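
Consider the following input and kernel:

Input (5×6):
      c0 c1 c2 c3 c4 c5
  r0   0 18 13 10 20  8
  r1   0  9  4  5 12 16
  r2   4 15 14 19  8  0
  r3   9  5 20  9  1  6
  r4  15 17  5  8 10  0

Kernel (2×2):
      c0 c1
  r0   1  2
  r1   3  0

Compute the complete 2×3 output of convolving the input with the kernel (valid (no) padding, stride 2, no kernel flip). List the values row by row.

36 45 72
61 112 11

Output[0,0]: The receptive field on the input at this output position is [0 18 / 0 9]. Elementwise product with the kernel and sum: 0·1 + 18·2 + 0·3.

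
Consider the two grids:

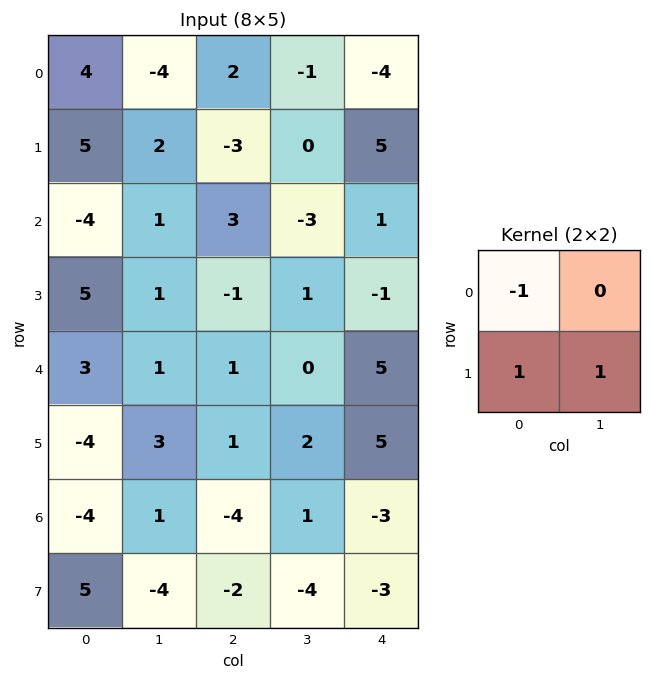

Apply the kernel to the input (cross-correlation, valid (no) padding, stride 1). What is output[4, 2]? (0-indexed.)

2

The receptive field on the input at this output position is [1 0 / 1 2]. Elementwise product with the kernel and sum: 1·-1 + 1·1 + 2·1.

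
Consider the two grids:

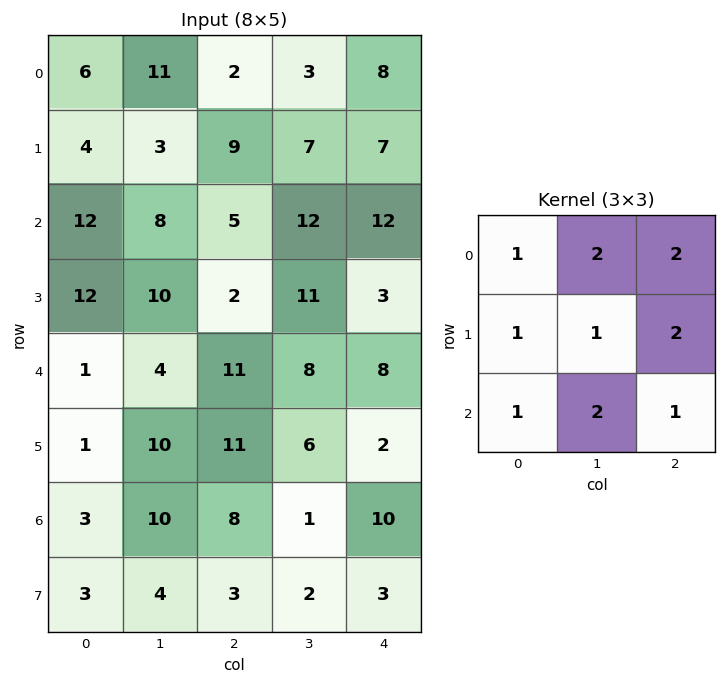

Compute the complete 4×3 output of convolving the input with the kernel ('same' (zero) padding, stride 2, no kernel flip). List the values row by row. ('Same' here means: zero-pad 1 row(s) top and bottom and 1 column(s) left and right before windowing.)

39 47 32
76 97 62
65 105 43
55 76 29

Output[0,0]: The receptive field on the zero-padded input at this output position is [0 0 0 / 0 6 11 / 0 4 3]. Elementwise product with the kernel and sum: 0·1 + 0·2 + 0·2 + 0·1 + 6·1 + 11·2 + 0·1 + 4·2 + 3·1.
Output[0,1]: The receptive field on the zero-padded input at this output position is [0 0 0 / 11 2 3 / 3 9 7]. Elementwise product with the kernel and sum: 0·1 + 0·2 + 0·2 + 11·1 + 2·1 + 3·2 + 3·1 + 9·2 + 7·1.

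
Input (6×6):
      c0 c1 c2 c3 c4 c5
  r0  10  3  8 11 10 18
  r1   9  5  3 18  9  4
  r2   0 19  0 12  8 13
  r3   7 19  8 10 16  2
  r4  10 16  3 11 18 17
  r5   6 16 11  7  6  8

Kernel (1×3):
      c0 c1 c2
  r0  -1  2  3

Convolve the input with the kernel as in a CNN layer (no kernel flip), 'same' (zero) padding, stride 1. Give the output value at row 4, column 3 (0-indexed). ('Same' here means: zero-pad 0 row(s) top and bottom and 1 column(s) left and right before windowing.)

The receptive field on the zero-padded input at this output position is [3 11 18]. Elementwise product with the kernel and sum: 3·-1 + 11·2 + 18·3.

73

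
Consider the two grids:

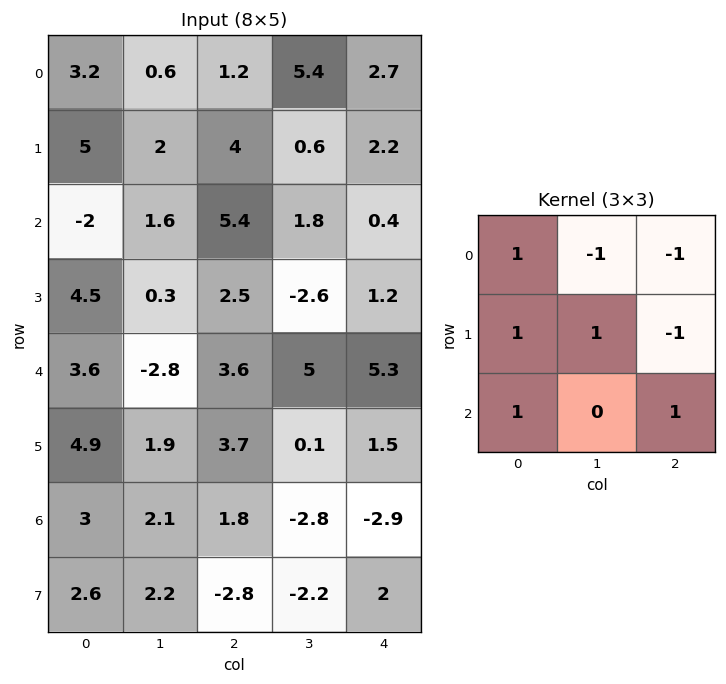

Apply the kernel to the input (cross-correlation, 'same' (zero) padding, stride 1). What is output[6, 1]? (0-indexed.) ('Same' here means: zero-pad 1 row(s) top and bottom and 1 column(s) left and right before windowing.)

2.4

The receptive field on the zero-padded input at this output position is [4.9 1.9 3.7 / 3 2.1 1.8 / 2.6 2.2 -2.8]. Elementwise product with the kernel and sum: 4.9·1 + 1.9·-1 + 3.7·-1 + 3·1 + 2.1·1 + 1.8·-1 + 2.6·1 + -2.8·1.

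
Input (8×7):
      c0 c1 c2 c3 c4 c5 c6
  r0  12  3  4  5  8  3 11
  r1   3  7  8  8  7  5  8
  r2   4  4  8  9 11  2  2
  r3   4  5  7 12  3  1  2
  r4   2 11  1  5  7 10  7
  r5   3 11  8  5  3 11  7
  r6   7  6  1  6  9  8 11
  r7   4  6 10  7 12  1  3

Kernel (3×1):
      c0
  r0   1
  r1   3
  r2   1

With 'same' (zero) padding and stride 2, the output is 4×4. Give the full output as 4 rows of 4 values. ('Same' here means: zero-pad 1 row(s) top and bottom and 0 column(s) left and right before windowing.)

39 20 31 41
19 39 43 16
13 18 27 30
28 21 42 43

Output[0,0]: The receptive field on the zero-padded input at this output position is [0 / 12 / 3]. Elementwise product with the kernel and sum: 0·1 + 12·3 + 3·1.
Output[0,1]: The receptive field on the zero-padded input at this output position is [0 / 4 / 8]. Elementwise product with the kernel and sum: 0·1 + 4·3 + 8·1.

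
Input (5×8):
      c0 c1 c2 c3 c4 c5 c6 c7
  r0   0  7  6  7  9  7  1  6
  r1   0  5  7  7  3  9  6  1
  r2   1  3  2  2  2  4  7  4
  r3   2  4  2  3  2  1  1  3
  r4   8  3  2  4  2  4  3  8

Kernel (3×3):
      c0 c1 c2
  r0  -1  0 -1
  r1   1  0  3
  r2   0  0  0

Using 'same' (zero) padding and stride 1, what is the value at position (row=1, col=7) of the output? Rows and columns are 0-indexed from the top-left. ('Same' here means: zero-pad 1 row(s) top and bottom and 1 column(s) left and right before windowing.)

The receptive field on the zero-padded input at this output position is [1 6 0 / 6 1 0 / 7 4 0]. Elementwise product with the kernel and sum: 1·-1 + 0·-1 + 6·1 + 0·3.

5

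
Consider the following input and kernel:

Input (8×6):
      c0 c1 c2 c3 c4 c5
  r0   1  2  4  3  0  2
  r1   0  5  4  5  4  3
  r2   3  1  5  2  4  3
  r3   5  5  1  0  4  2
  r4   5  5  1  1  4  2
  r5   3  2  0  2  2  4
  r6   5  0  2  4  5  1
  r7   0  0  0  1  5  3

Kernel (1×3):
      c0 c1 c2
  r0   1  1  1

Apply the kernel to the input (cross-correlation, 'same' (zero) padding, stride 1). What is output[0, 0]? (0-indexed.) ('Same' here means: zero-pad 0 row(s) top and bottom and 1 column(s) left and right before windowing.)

3

The receptive field on the zero-padded input at this output position is [0 1 2]. Elementwise product with the kernel and sum: 0·1 + 1·1 + 2·1.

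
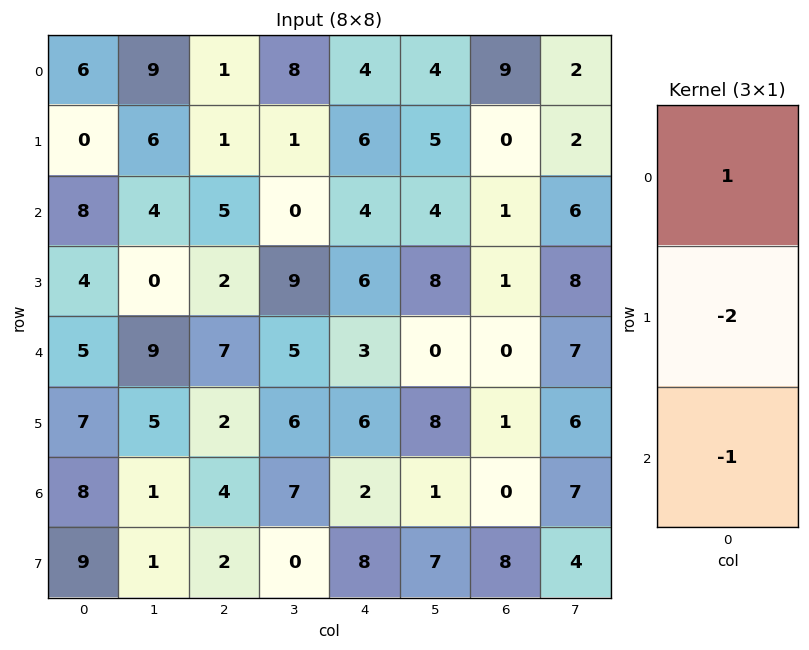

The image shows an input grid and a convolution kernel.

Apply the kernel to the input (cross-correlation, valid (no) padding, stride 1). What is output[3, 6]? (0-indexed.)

The receptive field on the input at this output position is [1 / 0 / 1]. Elementwise product with the kernel and sum: 1·1 + 0·-2 + 1·-1.

0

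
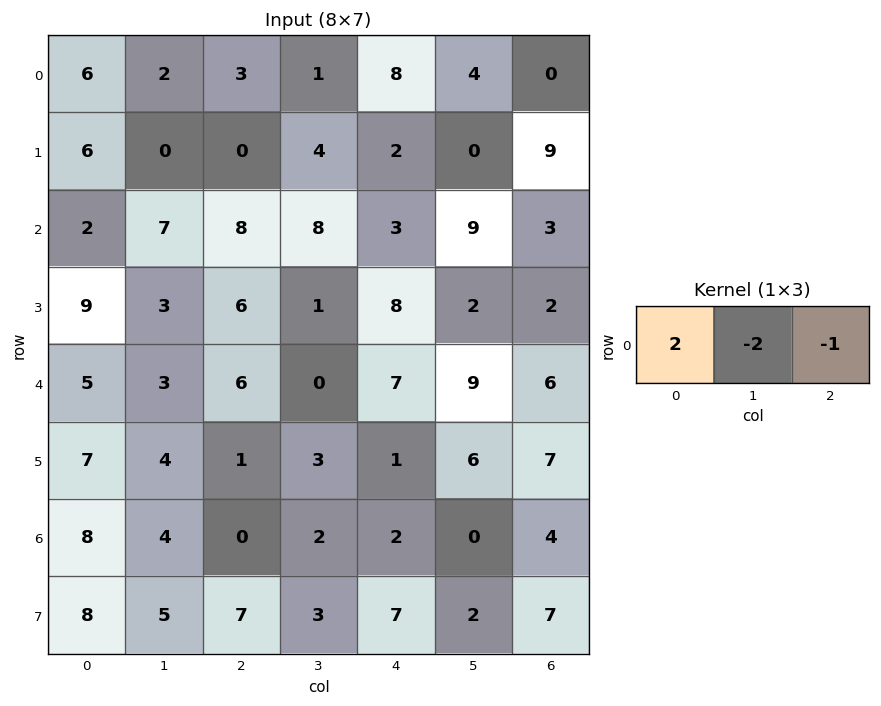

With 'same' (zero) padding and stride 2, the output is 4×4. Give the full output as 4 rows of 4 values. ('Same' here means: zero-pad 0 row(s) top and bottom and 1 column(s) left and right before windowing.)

Output[0,0]: The receptive field on the zero-padded input at this output position is [0 6 2]. Elementwise product with the kernel and sum: 0·2 + 6·-2 + 2·-1.

-14 -3 -18 8
-11 -10 1 12
-13 -6 -23 6
-20 6 0 -8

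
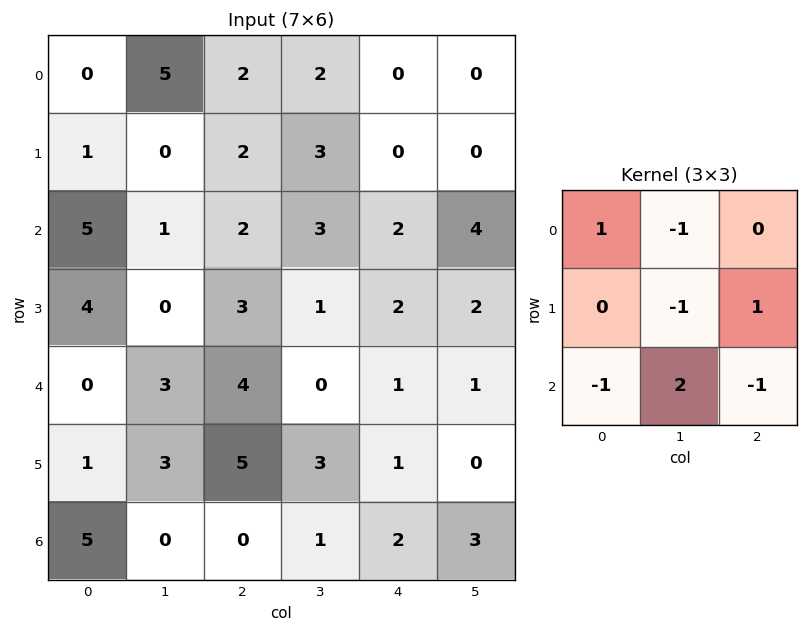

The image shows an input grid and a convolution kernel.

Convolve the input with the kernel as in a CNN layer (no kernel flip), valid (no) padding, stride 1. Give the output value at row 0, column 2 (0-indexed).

The receptive field on the input at this output position is [2 2 0 / 2 3 0 / 2 3 2]. Elementwise product with the kernel and sum: 2·1 + 2·-1 + 3·-1 + 0·1 + 2·-1 + 3·2 + 2·-1.

-1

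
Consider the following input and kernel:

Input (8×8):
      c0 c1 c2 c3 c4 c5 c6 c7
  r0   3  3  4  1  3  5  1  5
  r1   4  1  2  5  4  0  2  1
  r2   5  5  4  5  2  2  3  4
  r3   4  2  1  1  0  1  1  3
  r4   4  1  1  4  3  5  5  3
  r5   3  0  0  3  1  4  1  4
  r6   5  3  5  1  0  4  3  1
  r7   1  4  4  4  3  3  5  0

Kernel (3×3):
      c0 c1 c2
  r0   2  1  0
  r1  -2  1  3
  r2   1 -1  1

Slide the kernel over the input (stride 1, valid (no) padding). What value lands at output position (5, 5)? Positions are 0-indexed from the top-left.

The receptive field on the input at this output position is [4 1 4 / 4 3 1 / 3 5 0]. Elementwise product with the kernel and sum: 4·2 + 1·1 + 4·-2 + 3·1 + 1·3 + 3·1 + 5·-1 + 0·1.

5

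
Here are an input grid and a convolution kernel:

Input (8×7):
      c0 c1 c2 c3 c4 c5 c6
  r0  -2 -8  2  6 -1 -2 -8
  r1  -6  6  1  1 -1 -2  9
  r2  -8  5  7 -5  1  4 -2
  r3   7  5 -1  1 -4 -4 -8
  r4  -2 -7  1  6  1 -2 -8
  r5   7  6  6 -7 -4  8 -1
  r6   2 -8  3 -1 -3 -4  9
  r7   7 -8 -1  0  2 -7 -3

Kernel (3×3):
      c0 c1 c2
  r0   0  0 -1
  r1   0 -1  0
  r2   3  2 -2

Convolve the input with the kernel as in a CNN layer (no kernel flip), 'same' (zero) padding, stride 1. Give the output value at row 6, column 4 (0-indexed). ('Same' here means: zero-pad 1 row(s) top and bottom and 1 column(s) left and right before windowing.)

The receptive field on the zero-padded input at this output position is [-7 -4 8 / -1 -3 -4 / 0 2 -7]. Elementwise product with the kernel and sum: 8·-1 + -3·-1 + 0·3 + 2·2 + -7·-2.

13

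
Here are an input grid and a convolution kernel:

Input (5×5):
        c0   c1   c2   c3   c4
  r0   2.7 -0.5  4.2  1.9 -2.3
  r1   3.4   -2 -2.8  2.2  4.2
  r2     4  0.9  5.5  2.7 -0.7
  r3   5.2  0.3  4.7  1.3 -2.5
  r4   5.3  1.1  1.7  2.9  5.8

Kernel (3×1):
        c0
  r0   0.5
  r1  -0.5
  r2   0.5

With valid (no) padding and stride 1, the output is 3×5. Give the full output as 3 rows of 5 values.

Output[0,0]: The receptive field on the input at this output position is [2.7 / 3.4 / 4]. Elementwise product with the kernel and sum: 2.7·0.5 + 3.4·-0.5 + 4·0.5.

1.65 1.2 6.25 1.2 -3.6
2.3 -1.3 -1.8 0.4 1.2
2.05 0.85 1.25 2.15 3.8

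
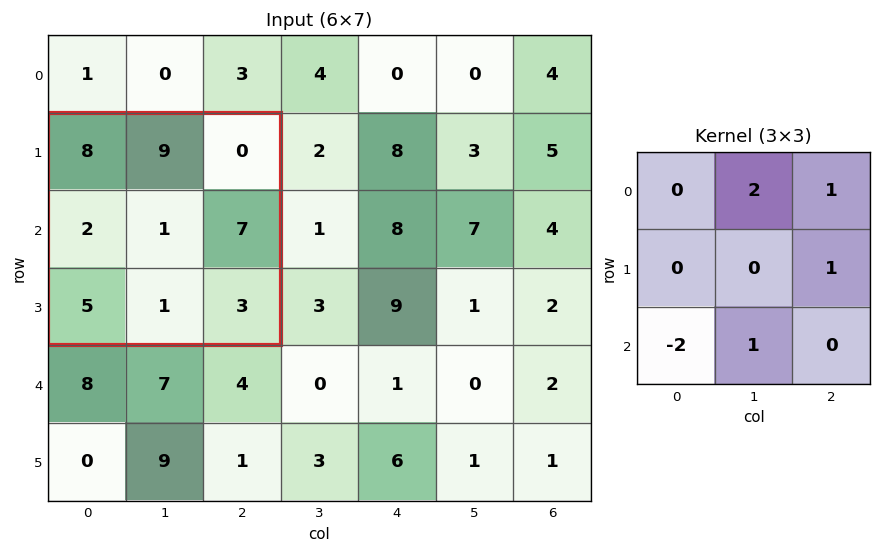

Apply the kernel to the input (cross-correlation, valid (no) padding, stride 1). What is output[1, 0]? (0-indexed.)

The receptive field on the input at this output position is [8 9 0 / 2 1 7 / 5 1 3]. Elementwise product with the kernel and sum: 9·2 + 0·1 + 7·1 + 5·-2 + 1·1.

16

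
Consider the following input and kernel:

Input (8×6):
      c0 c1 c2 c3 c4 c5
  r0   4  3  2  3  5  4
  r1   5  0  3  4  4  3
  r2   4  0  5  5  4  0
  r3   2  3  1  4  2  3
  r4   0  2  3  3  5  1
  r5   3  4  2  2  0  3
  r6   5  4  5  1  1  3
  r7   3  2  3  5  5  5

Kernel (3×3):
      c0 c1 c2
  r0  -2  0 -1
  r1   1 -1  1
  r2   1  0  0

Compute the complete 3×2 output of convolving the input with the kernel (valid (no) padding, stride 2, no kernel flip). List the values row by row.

Output[0,0]: The receptive field on the input at this output position is [4 3 2 / 5 0 3 / 4 0 5]. Elementwise product with the kernel and sum: 4·-2 + 2·-1 + 5·1 + 0·-1 + 3·1 + 4·1.
Output[0,1]: The receptive field on the input at this output position is [2 3 5 / 3 4 4 / 5 5 4]. Elementwise product with the kernel and sum: 2·-2 + 5·-1 + 3·1 + 4·-1 + 4·1 + 5·1.

2 -1
-13 -12
3 -6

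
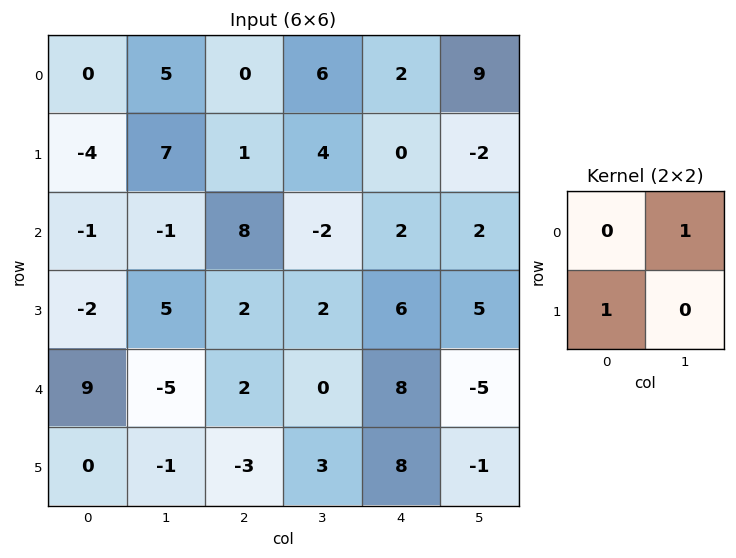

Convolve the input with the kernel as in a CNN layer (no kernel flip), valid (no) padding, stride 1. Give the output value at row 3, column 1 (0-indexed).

The receptive field on the input at this output position is [5 2 / -5 2]. Elementwise product with the kernel and sum: 2·1 + -5·1.

-3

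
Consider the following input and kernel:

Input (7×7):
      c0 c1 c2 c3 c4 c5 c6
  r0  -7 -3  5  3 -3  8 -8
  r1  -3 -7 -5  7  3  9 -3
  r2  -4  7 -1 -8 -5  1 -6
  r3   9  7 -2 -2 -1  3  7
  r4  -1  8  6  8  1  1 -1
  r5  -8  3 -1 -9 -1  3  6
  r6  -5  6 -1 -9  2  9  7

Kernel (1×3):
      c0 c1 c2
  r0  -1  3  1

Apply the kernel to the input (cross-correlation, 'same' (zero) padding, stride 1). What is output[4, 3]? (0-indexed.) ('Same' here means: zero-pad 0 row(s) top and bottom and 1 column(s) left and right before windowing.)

The receptive field on the zero-padded input at this output position is [6 8 1]. Elementwise product with the kernel and sum: 6·-1 + 8·3 + 1·1.

19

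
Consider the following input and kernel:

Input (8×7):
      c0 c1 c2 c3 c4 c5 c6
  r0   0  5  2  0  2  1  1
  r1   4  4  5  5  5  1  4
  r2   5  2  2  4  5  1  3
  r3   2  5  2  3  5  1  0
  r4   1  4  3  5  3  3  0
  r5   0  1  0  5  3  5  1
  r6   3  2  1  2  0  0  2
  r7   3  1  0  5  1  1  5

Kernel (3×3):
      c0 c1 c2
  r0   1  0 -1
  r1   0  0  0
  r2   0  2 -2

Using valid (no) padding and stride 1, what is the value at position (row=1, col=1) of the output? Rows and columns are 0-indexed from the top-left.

-3

The receptive field on the input at this output position is [4 5 5 / 2 2 4 / 5 2 3]. Elementwise product with the kernel and sum: 4·1 + 5·-1 + 2·2 + 3·-2.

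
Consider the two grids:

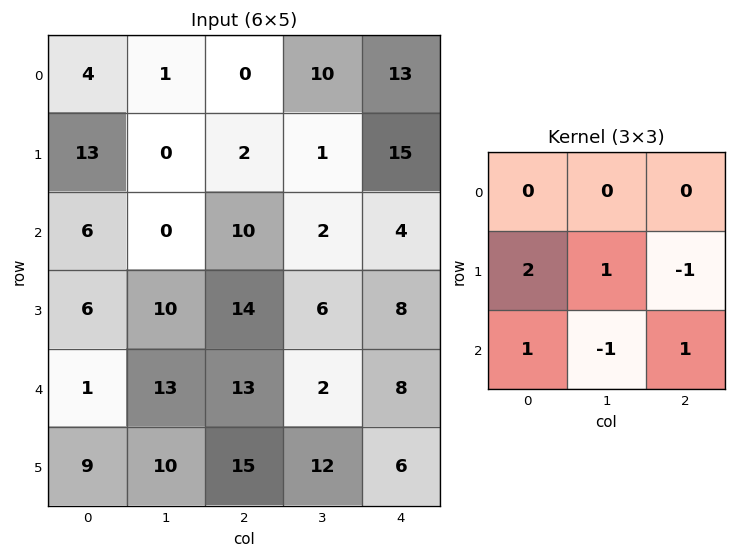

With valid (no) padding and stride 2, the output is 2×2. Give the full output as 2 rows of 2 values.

Output[0,0]: The receptive field on the input at this output position is [4 1 0 / 13 0 2 / 6 0 10]. Elementwise product with the kernel and sum: 13·2 + 0·1 + 2·-1 + 6·1 + 0·-1 + 10·1.

40 2
9 45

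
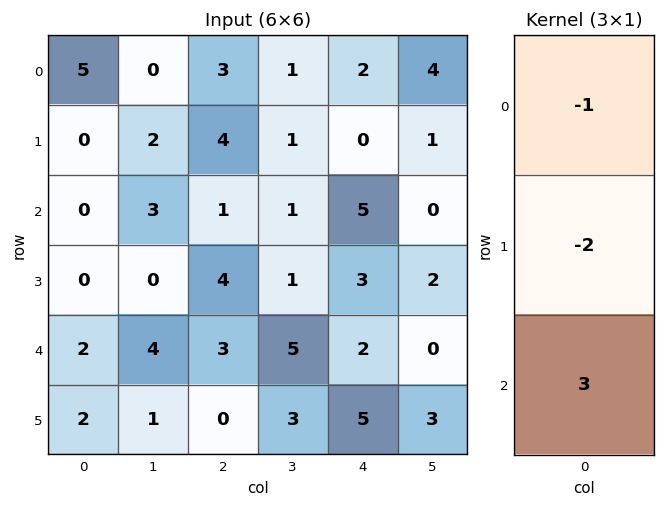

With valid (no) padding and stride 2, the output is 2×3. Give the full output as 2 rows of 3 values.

Output[0,0]: The receptive field on the input at this output position is [5 / 0 / 0]. Elementwise product with the kernel and sum: 5·-1 + 0·-2 + 0·3.
Output[0,1]: The receptive field on the input at this output position is [3 / 4 / 1]. Elementwise product with the kernel and sum: 3·-1 + 4·-2 + 1·3.

-5 -8 13
6 0 -5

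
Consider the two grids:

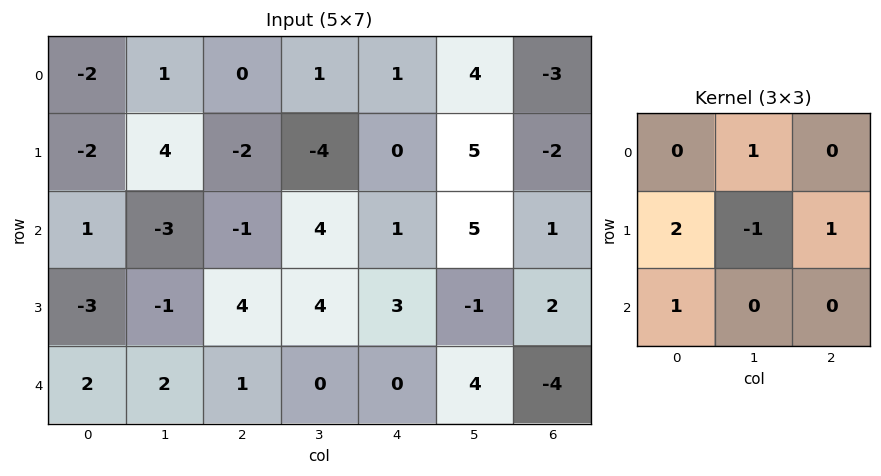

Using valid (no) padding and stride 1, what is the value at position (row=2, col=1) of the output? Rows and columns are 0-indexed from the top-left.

The receptive field on the input at this output position is [-3 -1 4 / -1 4 4 / 2 1 0]. Elementwise product with the kernel and sum: -1·1 + -1·2 + 4·-1 + 4·1 + 2·1.

-1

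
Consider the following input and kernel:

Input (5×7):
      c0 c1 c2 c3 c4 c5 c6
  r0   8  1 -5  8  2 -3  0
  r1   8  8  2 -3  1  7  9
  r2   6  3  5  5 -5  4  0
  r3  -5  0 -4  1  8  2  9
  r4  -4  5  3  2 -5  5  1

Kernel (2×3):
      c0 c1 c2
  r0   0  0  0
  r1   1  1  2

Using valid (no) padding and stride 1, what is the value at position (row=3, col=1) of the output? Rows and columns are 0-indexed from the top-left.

12

The receptive field on the input at this output position is [0 -4 1 / 5 3 2]. Elementwise product with the kernel and sum: 5·1 + 3·1 + 2·2.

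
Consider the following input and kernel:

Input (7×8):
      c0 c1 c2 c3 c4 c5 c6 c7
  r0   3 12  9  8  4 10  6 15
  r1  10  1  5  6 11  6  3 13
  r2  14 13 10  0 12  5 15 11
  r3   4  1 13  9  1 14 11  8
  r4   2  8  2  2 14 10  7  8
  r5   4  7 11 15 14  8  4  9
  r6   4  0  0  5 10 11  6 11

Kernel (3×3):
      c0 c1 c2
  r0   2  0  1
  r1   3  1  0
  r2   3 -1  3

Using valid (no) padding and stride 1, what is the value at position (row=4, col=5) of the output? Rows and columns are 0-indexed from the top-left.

The receptive field on the input at this output position is [10 7 8 / 8 4 9 / 11 6 11]. Elementwise product with the kernel and sum: 10·2 + 8·1 + 8·3 + 4·1 + 11·3 + 6·-1 + 11·3.

116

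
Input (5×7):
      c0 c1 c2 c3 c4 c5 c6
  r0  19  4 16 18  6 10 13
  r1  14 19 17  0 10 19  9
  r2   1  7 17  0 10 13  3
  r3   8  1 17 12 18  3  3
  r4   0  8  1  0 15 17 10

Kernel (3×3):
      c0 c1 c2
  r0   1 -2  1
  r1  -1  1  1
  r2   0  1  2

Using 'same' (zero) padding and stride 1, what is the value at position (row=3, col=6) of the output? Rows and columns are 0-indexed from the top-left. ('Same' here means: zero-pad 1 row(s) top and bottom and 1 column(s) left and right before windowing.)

17

The receptive field on the zero-padded input at this output position is [13 3 0 / 3 3 0 / 17 10 0]. Elementwise product with the kernel and sum: 13·1 + 3·-2 + 0·1 + 3·-1 + 3·1 + 0·1 + 10·1 + 0·2.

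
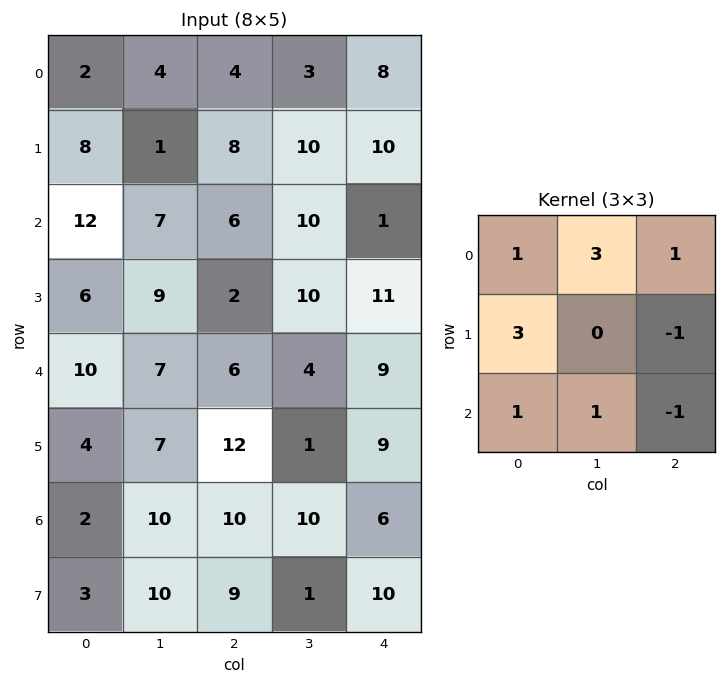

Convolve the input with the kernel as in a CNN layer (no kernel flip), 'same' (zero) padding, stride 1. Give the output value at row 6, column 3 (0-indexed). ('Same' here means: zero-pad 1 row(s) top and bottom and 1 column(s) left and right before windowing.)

48

The receptive field on the zero-padded input at this output position is [12 1 9 / 10 10 6 / 9 1 10]. Elementwise product with the kernel and sum: 12·1 + 1·3 + 9·1 + 10·3 + 6·-1 + 9·1 + 1·1 + 10·-1.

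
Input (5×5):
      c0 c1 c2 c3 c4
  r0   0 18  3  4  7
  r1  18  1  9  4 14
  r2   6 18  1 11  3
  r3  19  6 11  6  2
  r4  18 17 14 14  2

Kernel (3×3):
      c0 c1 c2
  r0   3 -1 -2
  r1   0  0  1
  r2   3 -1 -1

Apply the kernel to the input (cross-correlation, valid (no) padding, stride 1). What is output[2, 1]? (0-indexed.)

The receptive field on the input at this output position is [18 1 11 / 6 11 6 / 17 14 14]. Elementwise product with the kernel and sum: 18·3 + 1·-1 + 11·-2 + 6·1 + 17·3 + 14·-1 + 14·-1.

60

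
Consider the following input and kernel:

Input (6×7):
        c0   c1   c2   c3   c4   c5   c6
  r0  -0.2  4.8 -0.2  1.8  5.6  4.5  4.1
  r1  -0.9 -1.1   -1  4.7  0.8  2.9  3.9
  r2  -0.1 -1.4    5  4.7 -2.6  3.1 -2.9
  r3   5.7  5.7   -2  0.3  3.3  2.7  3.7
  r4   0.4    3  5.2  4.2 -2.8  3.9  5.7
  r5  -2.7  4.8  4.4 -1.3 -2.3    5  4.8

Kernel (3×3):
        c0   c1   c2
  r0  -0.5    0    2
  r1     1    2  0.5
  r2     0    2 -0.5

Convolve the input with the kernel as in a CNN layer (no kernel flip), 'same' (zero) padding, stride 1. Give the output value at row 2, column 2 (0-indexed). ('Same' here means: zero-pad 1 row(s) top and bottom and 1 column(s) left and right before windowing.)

The receptive field on the zero-padded input at this output position is [-1.1 -1 4.7 / -1.4 5 4.7 / 5.7 -2 0.3]. Elementwise product with the kernel and sum: -1.1·-0.5 + 4.7·2 + -1.4·1 + 5·2 + 4.7·0.5 + -2·2 + 0.3·-0.5.

16.75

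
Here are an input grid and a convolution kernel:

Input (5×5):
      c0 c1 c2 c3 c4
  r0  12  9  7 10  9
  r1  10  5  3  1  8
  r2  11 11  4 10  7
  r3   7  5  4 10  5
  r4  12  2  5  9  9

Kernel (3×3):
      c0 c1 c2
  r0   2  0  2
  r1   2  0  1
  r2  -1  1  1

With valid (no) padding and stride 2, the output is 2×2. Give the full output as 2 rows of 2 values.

Output[0,0]: The receptive field on the input at this output position is [12 9 7 / 10 5 3 / 11 11 4]. Elementwise product with the kernel and sum: 12·2 + 7·2 + 10·2 + 3·1 + 11·-1 + 11·1 + 4·1.
Output[0,1]: The receptive field on the input at this output position is [7 10 9 / 3 1 8 / 4 10 7]. Elementwise product with the kernel and sum: 7·2 + 9·2 + 3·2 + 8·1 + 4·-1 + 10·1 + 7·1.

65 59
43 48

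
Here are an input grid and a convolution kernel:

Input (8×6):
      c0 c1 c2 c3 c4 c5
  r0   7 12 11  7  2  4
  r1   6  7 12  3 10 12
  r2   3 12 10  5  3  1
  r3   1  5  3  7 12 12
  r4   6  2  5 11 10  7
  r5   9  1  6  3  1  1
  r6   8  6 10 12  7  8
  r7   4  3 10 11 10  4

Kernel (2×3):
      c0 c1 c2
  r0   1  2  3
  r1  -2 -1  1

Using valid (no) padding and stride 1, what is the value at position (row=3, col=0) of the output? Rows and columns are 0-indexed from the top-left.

The receptive field on the input at this output position is [1 5 3 / 6 2 5]. Elementwise product with the kernel and sum: 1·1 + 5·2 + 3·3 + 6·-2 + 2·-1 + 5·1.

11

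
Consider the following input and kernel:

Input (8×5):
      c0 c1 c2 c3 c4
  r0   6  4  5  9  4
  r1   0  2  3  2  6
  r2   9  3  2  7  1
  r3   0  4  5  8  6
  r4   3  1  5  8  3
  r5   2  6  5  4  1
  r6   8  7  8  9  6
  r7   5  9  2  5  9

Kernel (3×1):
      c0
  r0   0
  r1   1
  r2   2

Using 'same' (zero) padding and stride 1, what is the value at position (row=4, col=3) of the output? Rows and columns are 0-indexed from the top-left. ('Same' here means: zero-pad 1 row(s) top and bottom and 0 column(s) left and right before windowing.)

The receptive field on the zero-padded input at this output position is [8 / 8 / 4]. Elementwise product with the kernel and sum: 8·1 + 4·2.

16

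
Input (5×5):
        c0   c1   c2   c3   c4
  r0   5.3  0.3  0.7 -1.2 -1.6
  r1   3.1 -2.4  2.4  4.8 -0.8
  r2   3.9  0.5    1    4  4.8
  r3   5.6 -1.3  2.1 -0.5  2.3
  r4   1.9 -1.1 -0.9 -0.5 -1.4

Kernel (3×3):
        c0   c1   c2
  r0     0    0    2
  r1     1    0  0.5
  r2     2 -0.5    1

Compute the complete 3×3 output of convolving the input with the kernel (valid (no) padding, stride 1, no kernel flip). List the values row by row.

Output[0,0]: The receptive field on the input at this output position is [5.3 0.3 0.7 / 3.1 -2.4 2.4 / 3.9 0.5 1]. Elementwise product with the kernel and sum: 0.7·2 + 3.1·1 + 2.4·0.5 + 3.9·2 + 0.5·-0.5 + 1·1.

14.25 2.1 3.6
23.15 7.95 8.55
12.1 4.2 9.9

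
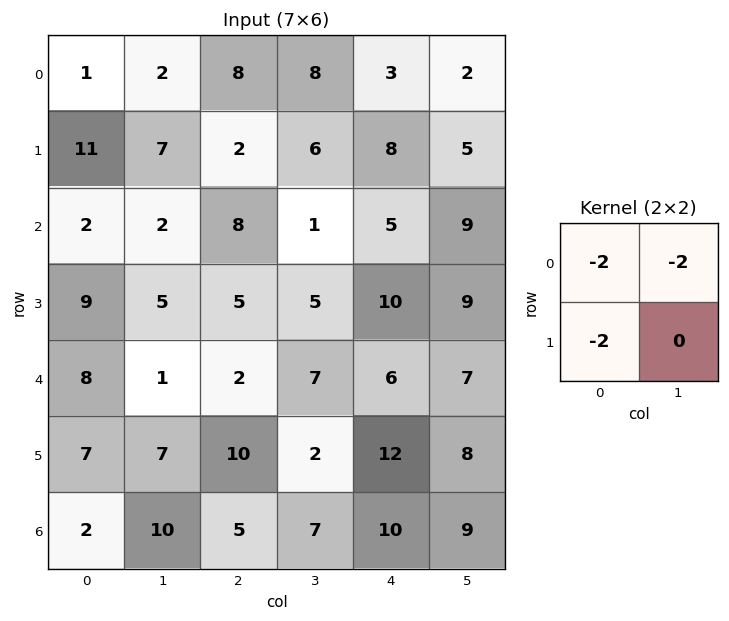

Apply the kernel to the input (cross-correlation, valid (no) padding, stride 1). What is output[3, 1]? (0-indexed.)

The receptive field on the input at this output position is [5 5 / 1 2]. Elementwise product with the kernel and sum: 5·-2 + 5·-2 + 1·-2.

-22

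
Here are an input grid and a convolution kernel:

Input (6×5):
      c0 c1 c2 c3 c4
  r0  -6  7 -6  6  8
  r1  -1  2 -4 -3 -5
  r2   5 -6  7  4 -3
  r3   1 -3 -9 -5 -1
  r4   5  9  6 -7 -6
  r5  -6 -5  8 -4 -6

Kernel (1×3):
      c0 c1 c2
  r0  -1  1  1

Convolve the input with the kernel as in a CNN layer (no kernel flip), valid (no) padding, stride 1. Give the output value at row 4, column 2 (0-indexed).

The receptive field on the input at this output position is [6 -7 -6]. Elementwise product with the kernel and sum: 6·-1 + -7·1 + -6·1.

-19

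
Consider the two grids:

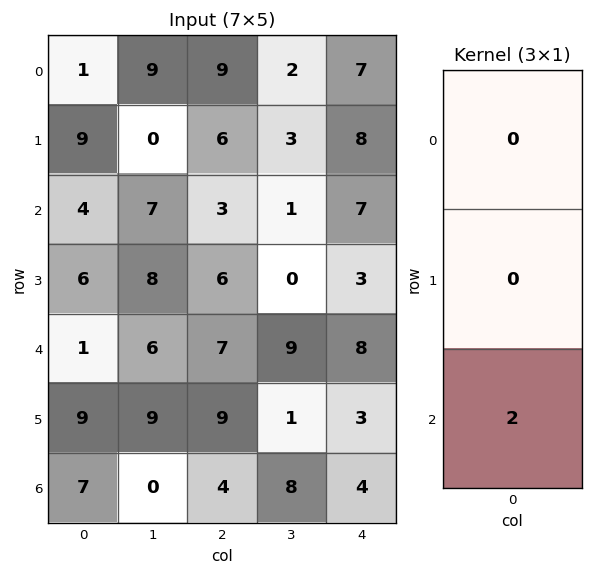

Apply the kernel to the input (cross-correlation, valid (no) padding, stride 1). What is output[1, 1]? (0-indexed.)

The receptive field on the input at this output position is [0 / 7 / 8]. Elementwise product with the kernel and sum: 8·2.

16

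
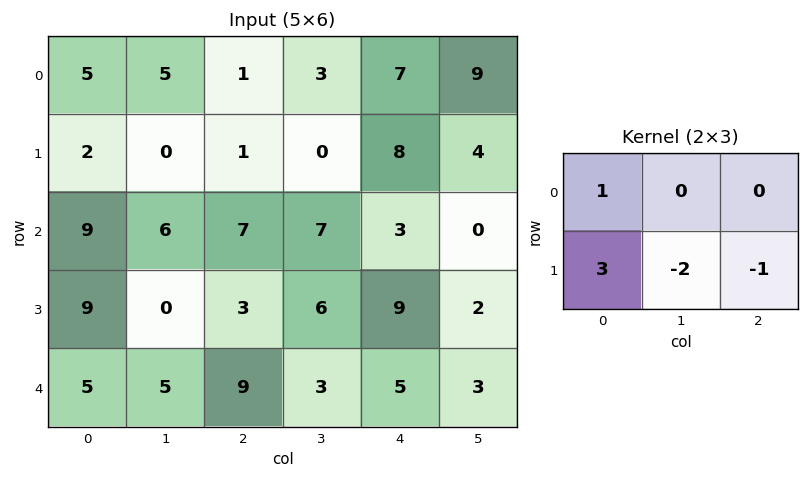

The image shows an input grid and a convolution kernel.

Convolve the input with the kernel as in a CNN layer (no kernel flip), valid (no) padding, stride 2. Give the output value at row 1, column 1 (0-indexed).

The receptive field on the input at this output position is [7 7 3 / 3 6 9]. Elementwise product with the kernel and sum: 7·1 + 3·3 + 6·-2 + 9·-1.

-5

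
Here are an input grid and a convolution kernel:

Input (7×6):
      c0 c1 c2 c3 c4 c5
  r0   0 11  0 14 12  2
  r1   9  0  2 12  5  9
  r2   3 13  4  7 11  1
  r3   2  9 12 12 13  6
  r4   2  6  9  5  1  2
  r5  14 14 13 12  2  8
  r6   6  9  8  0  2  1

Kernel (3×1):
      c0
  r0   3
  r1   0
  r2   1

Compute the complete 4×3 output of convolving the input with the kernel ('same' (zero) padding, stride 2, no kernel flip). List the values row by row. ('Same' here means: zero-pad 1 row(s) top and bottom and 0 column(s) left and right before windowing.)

Output[0,0]: The receptive field on the zero-padded input at this output position is [0 / 0 / 9]. Elementwise product with the kernel and sum: 0·3 + 9·1.
Output[0,1]: The receptive field on the zero-padded input at this output position is [0 / 0 / 2]. Elementwise product with the kernel and sum: 0·3 + 2·1.

9 2 5
29 18 28
20 49 41
42 39 6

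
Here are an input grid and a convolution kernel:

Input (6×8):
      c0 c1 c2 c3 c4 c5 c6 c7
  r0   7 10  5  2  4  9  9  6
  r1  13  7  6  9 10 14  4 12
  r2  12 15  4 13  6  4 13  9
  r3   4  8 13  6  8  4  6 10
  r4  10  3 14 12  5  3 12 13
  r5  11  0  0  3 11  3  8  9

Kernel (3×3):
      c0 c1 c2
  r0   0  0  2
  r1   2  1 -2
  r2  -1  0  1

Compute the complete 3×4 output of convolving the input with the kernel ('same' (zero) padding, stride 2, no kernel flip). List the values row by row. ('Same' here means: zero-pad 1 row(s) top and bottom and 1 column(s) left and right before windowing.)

-6 23 -5 13
4 24 50 33
20 11 31 18

Output[0,0]: The receptive field on the zero-padded input at this output position is [0 0 0 / 0 7 10 / 0 13 7]. Elementwise product with the kernel and sum: 0·2 + 0·2 + 7·1 + 10·-2 + 0·-1 + 7·1.
Output[0,1]: The receptive field on the zero-padded input at this output position is [0 0 0 / 10 5 2 / 7 6 9]. Elementwise product with the kernel and sum: 0·2 + 10·2 + 5·1 + 2·-2 + 7·-1 + 9·1.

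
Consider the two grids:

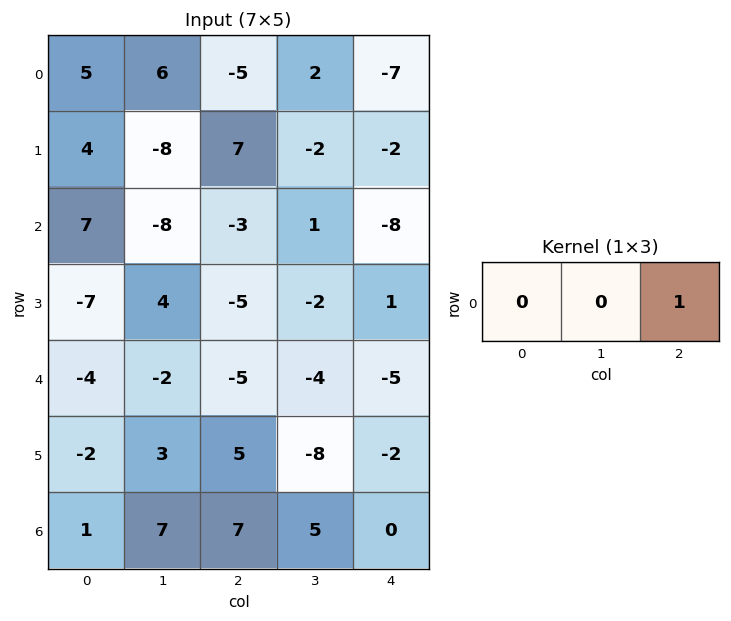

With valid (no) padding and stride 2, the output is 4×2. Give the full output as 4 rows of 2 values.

Output[0,0]: The receptive field on the input at this output position is [5 6 -5]. Elementwise product with the kernel and sum: -5·1.
Output[0,1]: The receptive field on the input at this output position is [-5 2 -7]. Elementwise product with the kernel and sum: -7·1.

-5 -7
-3 -8
-5 -5
7 0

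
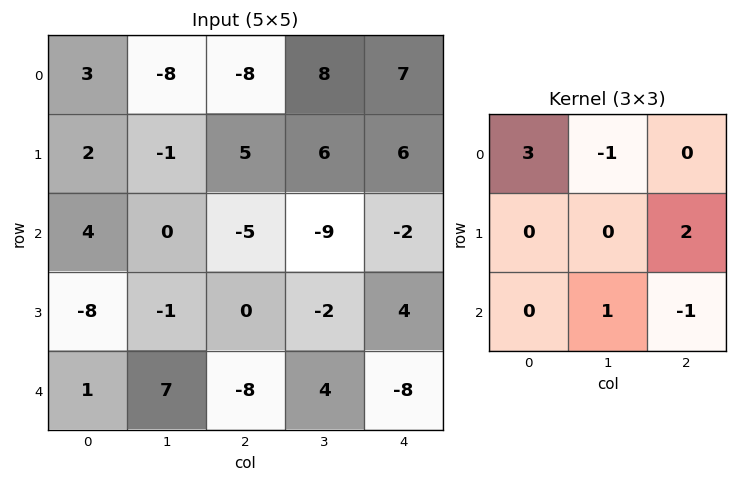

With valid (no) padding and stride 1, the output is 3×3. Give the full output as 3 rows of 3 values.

Output[0,0]: The receptive field on the input at this output position is [3 -8 -8 / 2 -1 5 / 4 0 -5]. Elementwise product with the kernel and sum: 3·3 + -8·-1 + 5·2 + 0·1 + -5·-1.
Output[0,1]: The receptive field on the input at this output position is [-8 -8 8 / -1 5 6 / 0 -5 -9]. Elementwise product with the kernel and sum: -8·3 + -8·-1 + 6·2 + -5·1 + -9·-1.

32 0 -27
-4 -24 -1
27 -11 14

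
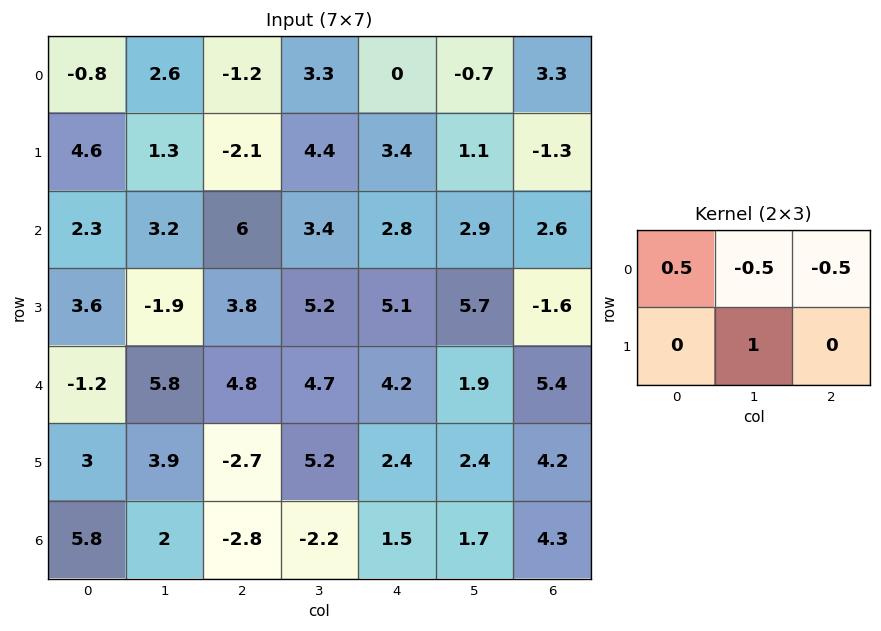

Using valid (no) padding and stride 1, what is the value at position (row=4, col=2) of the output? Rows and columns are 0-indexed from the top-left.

3.15

The receptive field on the input at this output position is [4.8 4.7 4.2 / -2.7 5.2 2.4]. Elementwise product with the kernel and sum: 4.8·0.5 + 4.7·-0.5 + 4.2·-0.5 + 5.2·1.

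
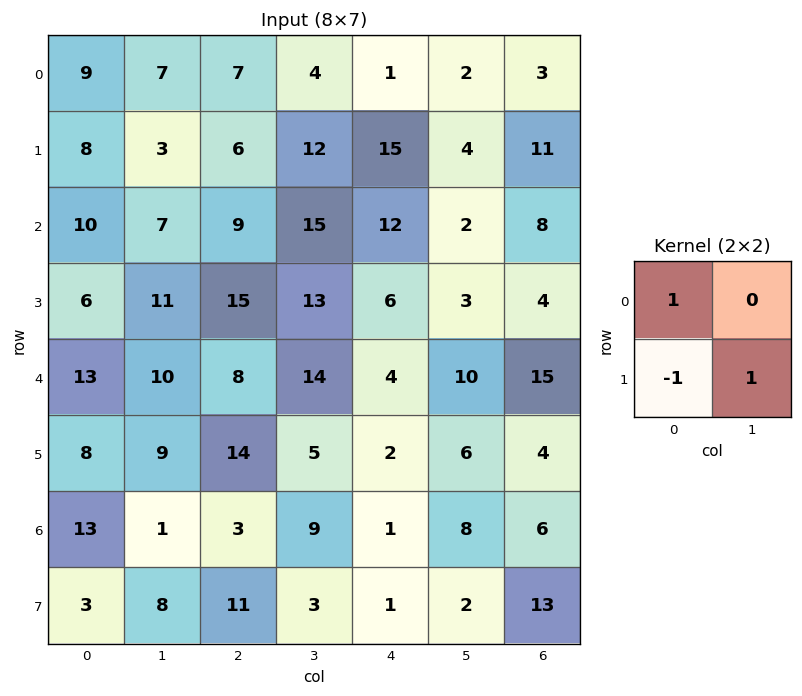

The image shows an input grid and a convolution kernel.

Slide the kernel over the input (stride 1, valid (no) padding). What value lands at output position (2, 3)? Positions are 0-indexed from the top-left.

The receptive field on the input at this output position is [15 12 / 13 6]. Elementwise product with the kernel and sum: 15·1 + 13·-1 + 6·1.

8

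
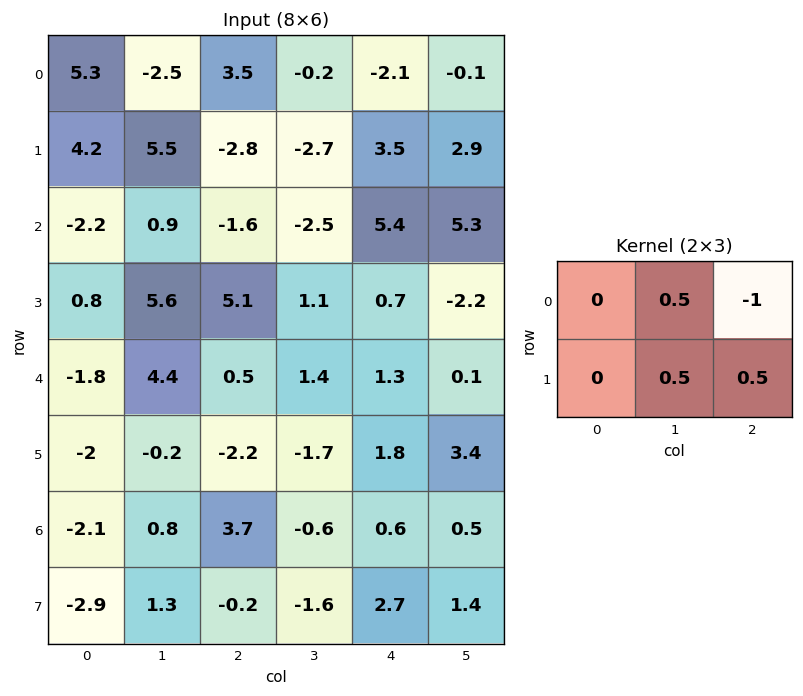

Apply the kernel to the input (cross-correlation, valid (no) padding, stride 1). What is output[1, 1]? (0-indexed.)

The receptive field on the input at this output position is [5.5 -2.8 -2.7 / 0.9 -1.6 -2.5]. Elementwise product with the kernel and sum: -2.8·0.5 + -2.7·-1 + -1.6·0.5 + -2.5·0.5.

-0.75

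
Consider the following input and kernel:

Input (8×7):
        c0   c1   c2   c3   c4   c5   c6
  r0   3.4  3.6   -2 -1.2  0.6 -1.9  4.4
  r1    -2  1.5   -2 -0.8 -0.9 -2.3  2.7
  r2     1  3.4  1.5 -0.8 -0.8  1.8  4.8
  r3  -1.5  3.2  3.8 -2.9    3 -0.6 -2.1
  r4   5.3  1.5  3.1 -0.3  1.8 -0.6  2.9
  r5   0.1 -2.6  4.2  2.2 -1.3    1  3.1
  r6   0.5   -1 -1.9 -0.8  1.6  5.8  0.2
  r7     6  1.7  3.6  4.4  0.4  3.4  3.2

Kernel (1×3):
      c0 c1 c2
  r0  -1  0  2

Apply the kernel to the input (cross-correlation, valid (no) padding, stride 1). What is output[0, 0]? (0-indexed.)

The receptive field on the input at this output position is [3.4 3.6 -2]. Elementwise product with the kernel and sum: 3.4·-1 + -2·2.

-7.4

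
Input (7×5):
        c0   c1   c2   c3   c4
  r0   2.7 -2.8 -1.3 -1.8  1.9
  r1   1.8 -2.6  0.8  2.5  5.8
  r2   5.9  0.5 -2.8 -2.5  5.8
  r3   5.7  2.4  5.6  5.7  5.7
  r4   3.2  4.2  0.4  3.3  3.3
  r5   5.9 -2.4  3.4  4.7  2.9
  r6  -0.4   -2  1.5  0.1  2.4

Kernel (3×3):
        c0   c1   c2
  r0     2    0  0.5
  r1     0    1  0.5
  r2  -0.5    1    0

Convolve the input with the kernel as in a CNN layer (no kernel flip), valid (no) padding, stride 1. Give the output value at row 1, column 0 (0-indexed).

The receptive field on the input at this output position is [1.8 -2.6 0.8 / 5.9 0.5 -2.8 / 5.7 2.4 5.6]. Elementwise product with the kernel and sum: 1.8·2 + 0.8·0.5 + 0.5·1 + -2.8·0.5 + 5.7·-0.5 + 2.4·1.

2.65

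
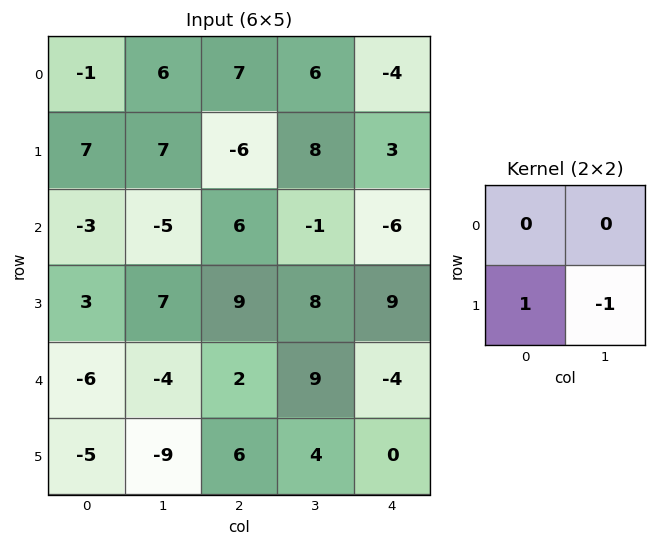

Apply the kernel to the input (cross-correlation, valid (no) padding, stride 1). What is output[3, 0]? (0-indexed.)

-2

The receptive field on the input at this output position is [3 7 / -6 -4]. Elementwise product with the kernel and sum: -6·1 + -4·-1.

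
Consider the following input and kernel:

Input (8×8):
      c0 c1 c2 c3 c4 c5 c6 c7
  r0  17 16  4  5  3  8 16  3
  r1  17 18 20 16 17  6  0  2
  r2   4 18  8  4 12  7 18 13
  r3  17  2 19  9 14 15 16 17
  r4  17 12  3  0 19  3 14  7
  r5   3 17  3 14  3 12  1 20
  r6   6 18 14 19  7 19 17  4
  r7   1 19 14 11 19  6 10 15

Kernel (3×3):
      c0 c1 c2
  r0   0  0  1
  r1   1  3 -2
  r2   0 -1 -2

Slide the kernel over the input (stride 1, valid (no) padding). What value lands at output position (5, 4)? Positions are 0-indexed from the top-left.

5

The receptive field on the input at this output position is [3 12 1 / 7 19 17 / 19 6 10]. Elementwise product with the kernel and sum: 1·1 + 7·1 + 19·3 + 17·-2 + 6·-1 + 10·-2.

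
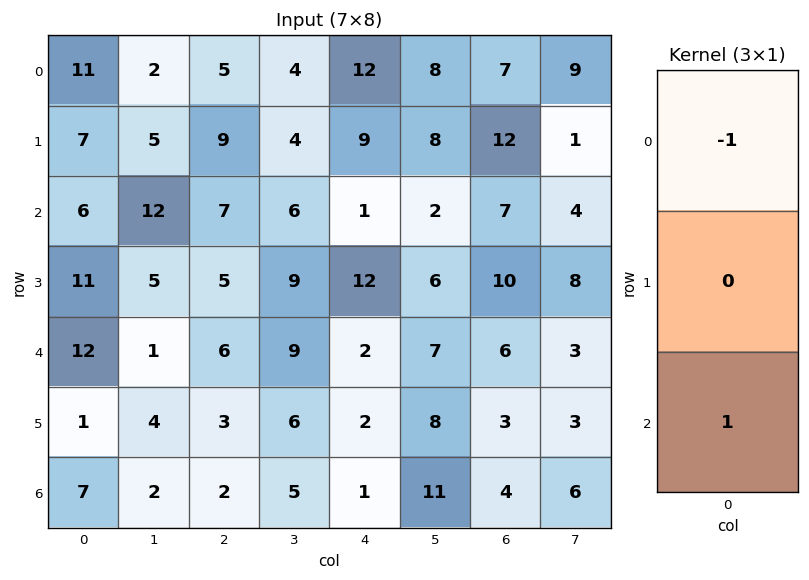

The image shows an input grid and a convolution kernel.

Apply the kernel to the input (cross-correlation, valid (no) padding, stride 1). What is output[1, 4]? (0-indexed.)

The receptive field on the input at this output position is [9 / 1 / 12]. Elementwise product with the kernel and sum: 9·-1 + 12·1.

3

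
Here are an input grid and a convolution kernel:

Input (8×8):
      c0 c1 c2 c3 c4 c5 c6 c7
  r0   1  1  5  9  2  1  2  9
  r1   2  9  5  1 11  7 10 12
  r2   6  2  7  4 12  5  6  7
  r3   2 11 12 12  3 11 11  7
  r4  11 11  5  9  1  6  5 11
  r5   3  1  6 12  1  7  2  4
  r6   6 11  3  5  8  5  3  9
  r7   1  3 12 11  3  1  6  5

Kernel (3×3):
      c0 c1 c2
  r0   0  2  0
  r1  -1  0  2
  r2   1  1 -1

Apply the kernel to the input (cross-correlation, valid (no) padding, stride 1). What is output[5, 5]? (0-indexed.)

The receptive field on the input at this output position is [7 2 4 / 5 3 9 / 1 6 5]. Elementwise product with the kernel and sum: 2·2 + 5·-1 + 9·2 + 1·1 + 6·1 + 5·-1.

19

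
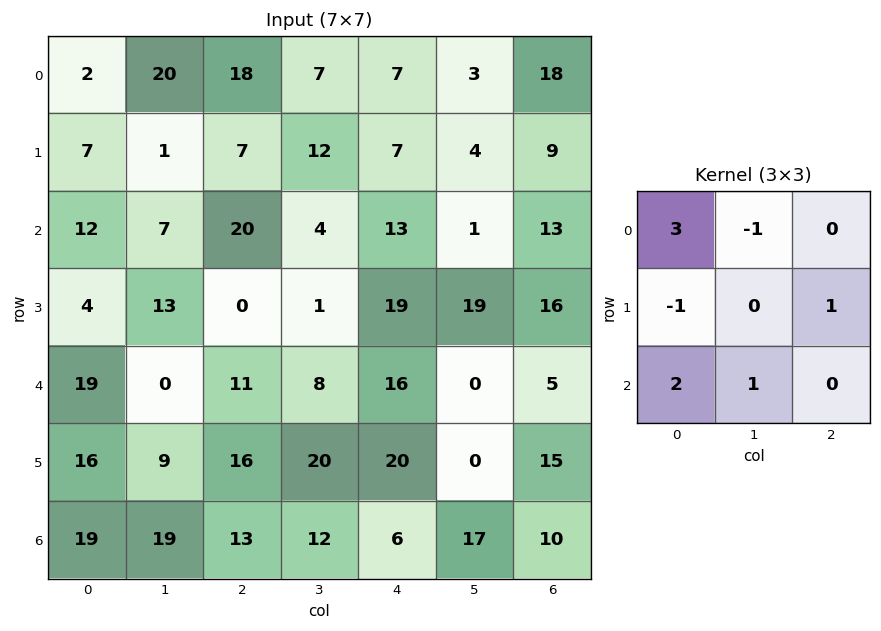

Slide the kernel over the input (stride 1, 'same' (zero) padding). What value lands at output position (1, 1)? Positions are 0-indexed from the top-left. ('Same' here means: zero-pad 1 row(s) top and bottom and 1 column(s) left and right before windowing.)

The receptive field on the zero-padded input at this output position is [2 20 18 / 7 1 7 / 12 7 20]. Elementwise product with the kernel and sum: 2·3 + 20·-1 + 7·-1 + 7·1 + 12·2 + 7·1.

17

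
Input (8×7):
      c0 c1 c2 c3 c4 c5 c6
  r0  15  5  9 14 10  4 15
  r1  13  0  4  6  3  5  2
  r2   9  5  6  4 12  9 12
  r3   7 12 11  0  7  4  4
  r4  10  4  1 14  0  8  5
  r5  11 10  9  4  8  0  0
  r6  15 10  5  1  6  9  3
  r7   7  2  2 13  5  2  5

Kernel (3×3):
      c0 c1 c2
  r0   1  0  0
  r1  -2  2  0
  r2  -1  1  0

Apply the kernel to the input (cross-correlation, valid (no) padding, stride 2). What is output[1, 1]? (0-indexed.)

The receptive field on the input at this output position is [6 4 12 / 11 0 7 / 1 14 0]. Elementwise product with the kernel and sum: 6·1 + 11·-2 + 0·2 + 1·-1 + 14·1.

-3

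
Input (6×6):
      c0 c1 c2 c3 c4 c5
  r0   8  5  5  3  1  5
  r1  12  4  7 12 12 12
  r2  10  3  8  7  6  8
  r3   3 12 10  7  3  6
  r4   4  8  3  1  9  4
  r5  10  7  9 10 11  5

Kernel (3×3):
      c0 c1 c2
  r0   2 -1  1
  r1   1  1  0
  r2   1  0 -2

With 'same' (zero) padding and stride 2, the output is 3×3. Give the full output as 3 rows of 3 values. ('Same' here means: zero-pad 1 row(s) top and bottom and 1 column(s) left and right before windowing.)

Output[0,0]: The receptive field on the zero-padded input at this output position is [0 0 0 / 0 8 5 / 0 12 4]. Elementwise product with the kernel and sum: 0·2 + 0·-1 + 0·1 + 0·1 + 8·1 + 0·1 + 4·-2.

0 -10 -8
-22 22 32
-1 19 27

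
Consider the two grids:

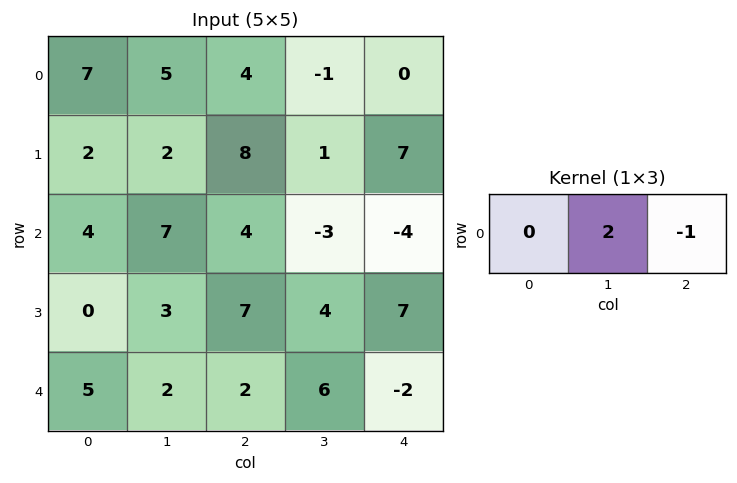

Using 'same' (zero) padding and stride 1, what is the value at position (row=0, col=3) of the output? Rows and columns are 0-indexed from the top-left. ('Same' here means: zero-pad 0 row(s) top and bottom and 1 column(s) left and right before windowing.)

The receptive field on the zero-padded input at this output position is [4 -1 0]. Elementwise product with the kernel and sum: -1·2 + 0·-1.

-2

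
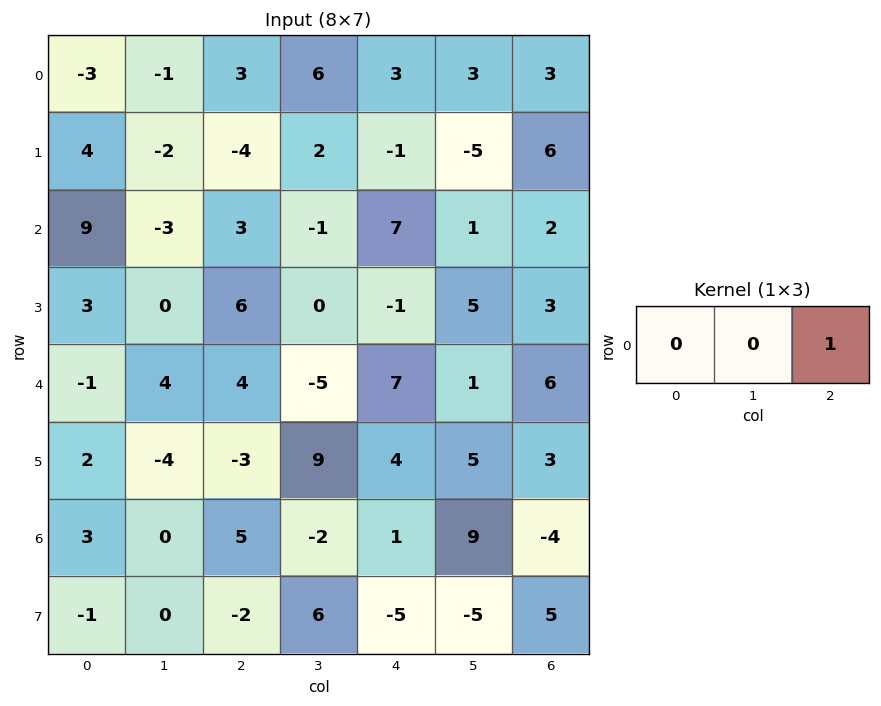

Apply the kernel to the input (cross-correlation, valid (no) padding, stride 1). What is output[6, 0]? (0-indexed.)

The receptive field on the input at this output position is [3 0 5]. Elementwise product with the kernel and sum: 5·1.

5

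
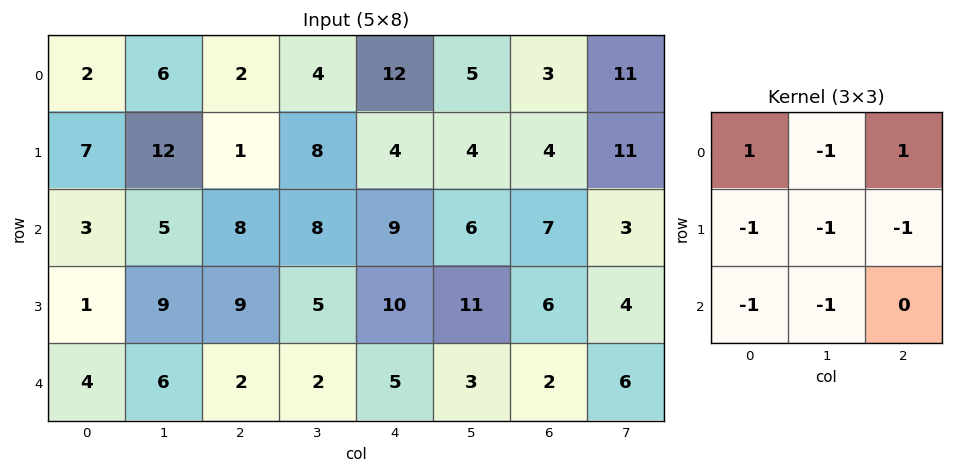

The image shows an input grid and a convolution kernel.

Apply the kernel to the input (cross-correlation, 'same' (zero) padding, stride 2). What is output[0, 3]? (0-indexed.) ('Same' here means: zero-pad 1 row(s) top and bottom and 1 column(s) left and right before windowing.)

-27

The receptive field on the zero-padded input at this output position is [0 0 0 / 5 3 11 / 4 4 11]. Elementwise product with the kernel and sum: 0·1 + 0·-1 + 0·1 + 5·-1 + 3·-1 + 11·-1 + 4·-1 + 4·-1.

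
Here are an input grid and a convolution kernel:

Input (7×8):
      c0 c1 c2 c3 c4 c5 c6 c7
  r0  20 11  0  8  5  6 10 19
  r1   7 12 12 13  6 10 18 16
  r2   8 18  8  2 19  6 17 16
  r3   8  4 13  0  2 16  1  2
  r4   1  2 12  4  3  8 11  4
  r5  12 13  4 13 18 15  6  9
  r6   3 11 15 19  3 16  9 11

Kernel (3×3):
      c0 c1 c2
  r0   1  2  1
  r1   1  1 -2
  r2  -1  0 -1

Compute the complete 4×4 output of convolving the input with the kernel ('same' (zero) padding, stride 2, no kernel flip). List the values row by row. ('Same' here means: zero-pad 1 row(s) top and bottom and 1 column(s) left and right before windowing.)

Output[0,0]: The receptive field on the zero-padded input at this output position is [0 0 0 / 0 20 11 / 0 7 12]. Elementwise product with the kernel and sum: 0·1 + 0·2 + 0·1 + 0·1 + 20·1 + 11·-2 + 0·-1 + 12·-1.
Output[0,1]: The receptive field on the zero-padded input at this output position is [0 0 0 / 11 0 8 / 12 12 13]. Elementwise product with the kernel and sum: 0·1 + 0·2 + 0·1 + 11·1 + 0·1 + 8·-2 + 12·-1 + 13·-1.

-14 -30 -22 -48
-6 67 28 35
4 10 -17 7
18 22 54 39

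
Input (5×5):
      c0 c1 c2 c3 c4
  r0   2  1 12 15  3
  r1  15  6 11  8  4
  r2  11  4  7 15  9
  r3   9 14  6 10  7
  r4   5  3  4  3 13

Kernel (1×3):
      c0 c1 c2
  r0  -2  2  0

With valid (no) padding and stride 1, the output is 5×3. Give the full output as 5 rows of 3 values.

Output[0,0]: The receptive field on the input at this output position is [2 1 12]. Elementwise product with the kernel and sum: 2·-2 + 1·2.
Output[0,1]: The receptive field on the input at this output position is [1 12 15]. Elementwise product with the kernel and sum: 1·-2 + 12·2.

-2 22 6
-18 10 -6
-14 6 16
10 -16 8
-4 2 -2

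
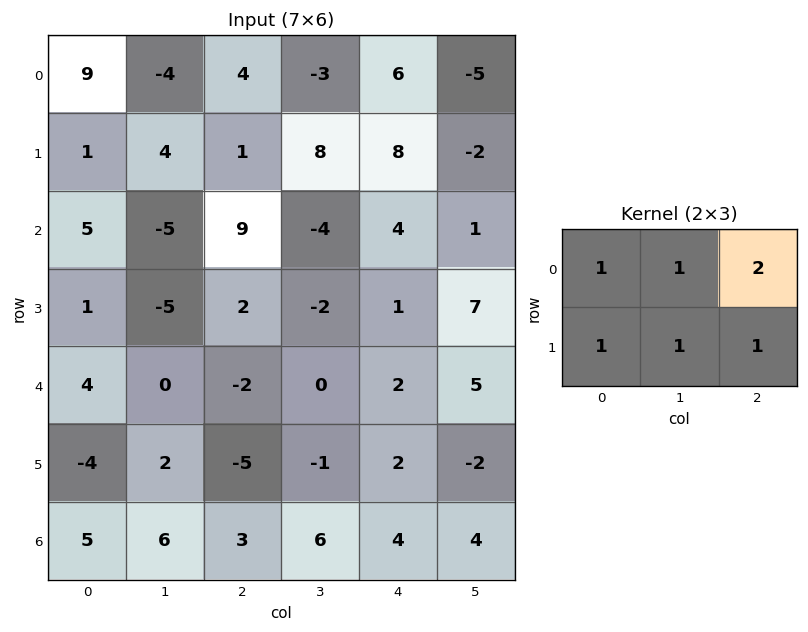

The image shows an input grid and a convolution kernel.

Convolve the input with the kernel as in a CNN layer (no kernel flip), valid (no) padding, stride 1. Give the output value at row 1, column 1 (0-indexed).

The receptive field on the input at this output position is [4 1 8 / -5 9 -4]. Elementwise product with the kernel and sum: 4·1 + 1·1 + 8·2 + -5·1 + 9·1 + -4·1.

21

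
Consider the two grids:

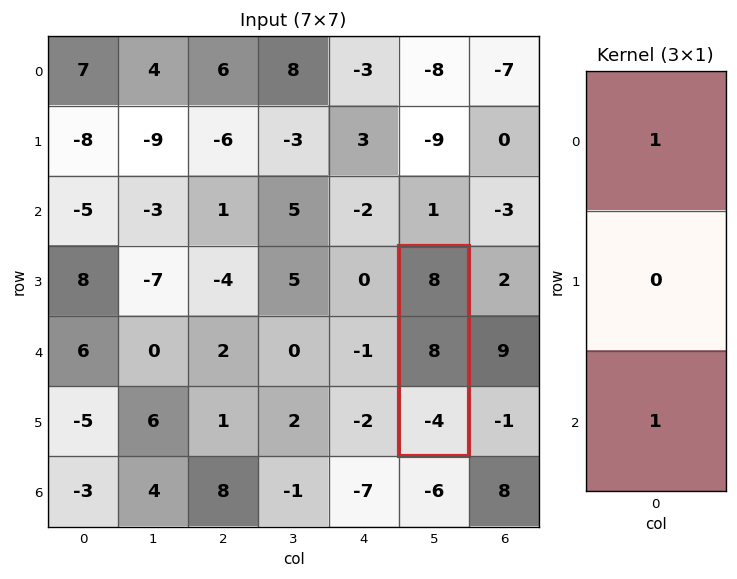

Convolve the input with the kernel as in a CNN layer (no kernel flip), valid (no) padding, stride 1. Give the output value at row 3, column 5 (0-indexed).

The receptive field on the input at this output position is [8 / 8 / -4]. Elementwise product with the kernel and sum: 8·1 + -4·1.

4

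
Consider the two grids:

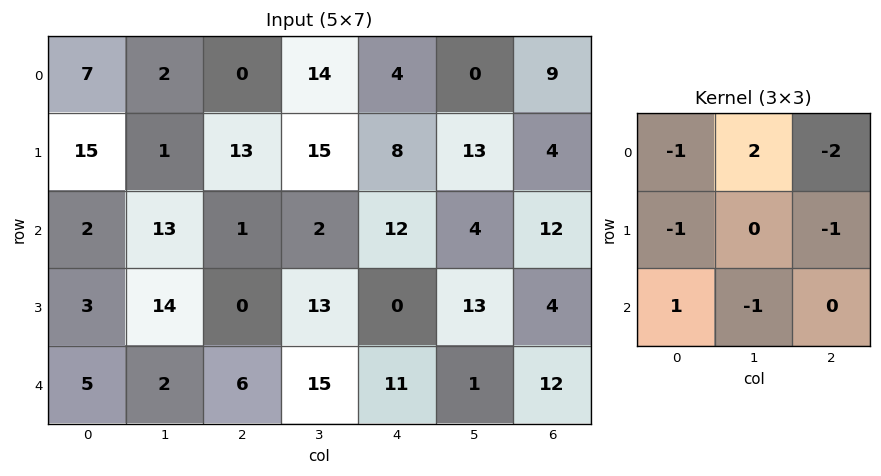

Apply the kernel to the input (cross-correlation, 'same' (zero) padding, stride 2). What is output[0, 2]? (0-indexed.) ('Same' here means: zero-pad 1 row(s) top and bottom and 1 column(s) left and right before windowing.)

The receptive field on the zero-padded input at this output position is [0 0 0 / 14 4 0 / 15 8 13]. Elementwise product with the kernel and sum: 0·-1 + 0·2 + 0·-2 + 14·-1 + 0·-1 + 15·1 + 8·-1.

-7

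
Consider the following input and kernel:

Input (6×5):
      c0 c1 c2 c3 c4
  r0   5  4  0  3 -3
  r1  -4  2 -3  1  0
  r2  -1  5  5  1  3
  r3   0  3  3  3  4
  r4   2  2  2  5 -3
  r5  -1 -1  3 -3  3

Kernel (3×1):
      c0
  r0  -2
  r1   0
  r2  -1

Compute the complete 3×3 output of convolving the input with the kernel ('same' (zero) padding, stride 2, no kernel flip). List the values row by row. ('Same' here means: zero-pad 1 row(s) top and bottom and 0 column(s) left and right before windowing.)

4 3 0
8 3 -4
1 -9 -11

Output[0,0]: The receptive field on the zero-padded input at this output position is [0 / 5 / -4]. Elementwise product with the kernel and sum: 0·-2 + -4·-1.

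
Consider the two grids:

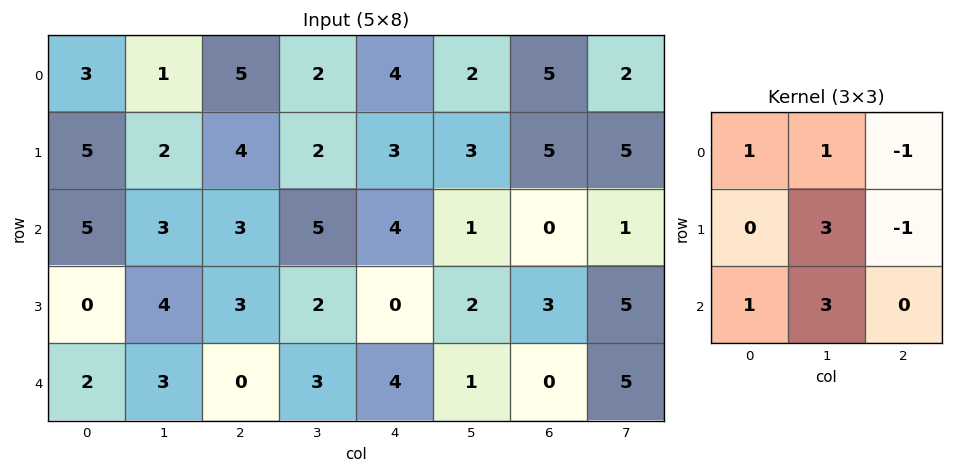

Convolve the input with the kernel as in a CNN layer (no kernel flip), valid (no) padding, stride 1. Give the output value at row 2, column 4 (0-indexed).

The receptive field on the input at this output position is [4 1 0 / 0 2 3 / 4 1 0]. Elementwise product with the kernel and sum: 4·1 + 1·1 + 0·-1 + 2·3 + 3·-1 + 4·1 + 1·3.

15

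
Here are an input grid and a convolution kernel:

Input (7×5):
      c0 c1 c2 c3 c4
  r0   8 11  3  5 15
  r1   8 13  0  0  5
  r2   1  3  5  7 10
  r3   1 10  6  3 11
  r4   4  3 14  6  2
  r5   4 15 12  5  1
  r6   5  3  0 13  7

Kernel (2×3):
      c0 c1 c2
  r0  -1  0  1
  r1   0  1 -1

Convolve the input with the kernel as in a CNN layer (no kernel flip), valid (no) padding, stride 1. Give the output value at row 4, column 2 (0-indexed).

The receptive field on the input at this output position is [14 6 2 / 12 5 1]. Elementwise product with the kernel and sum: 14·-1 + 2·1 + 5·1 + 1·-1.

-8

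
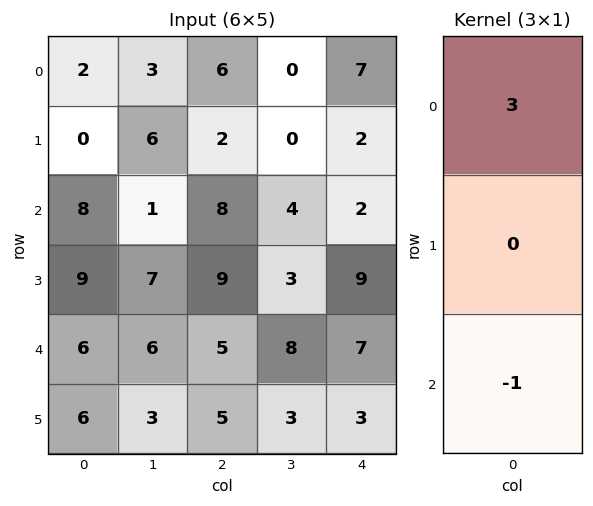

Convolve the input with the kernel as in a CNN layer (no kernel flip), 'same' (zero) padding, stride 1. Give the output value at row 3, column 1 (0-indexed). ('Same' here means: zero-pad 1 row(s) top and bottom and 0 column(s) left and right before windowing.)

The receptive field on the zero-padded input at this output position is [1 / 7 / 6]. Elementwise product with the kernel and sum: 1·3 + 6·-1.

-3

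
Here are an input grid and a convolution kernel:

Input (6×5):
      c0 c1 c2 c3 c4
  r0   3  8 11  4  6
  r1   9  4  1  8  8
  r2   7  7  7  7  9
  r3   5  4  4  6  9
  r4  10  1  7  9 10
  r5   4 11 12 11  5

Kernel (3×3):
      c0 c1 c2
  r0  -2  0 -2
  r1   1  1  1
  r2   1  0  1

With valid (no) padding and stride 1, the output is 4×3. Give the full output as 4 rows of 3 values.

Output[0,0]: The receptive field on the input at this output position is [3 8 11 / 9 4 1 / 7 7 7]. Elementwise product with the kernel and sum: 3·-2 + 11·-2 + 9·1 + 4·1 + 1·1 + 7·1 + 7·1.

0 3 -1
10 7 18
2 -4 4
16 19 17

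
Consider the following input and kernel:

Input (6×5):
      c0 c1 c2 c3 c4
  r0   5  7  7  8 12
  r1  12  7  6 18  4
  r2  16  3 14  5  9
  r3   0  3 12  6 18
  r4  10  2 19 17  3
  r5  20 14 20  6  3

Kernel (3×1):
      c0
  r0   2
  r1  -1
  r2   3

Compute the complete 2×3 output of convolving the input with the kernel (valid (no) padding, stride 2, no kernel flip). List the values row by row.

Output[0,0]: The receptive field on the input at this output position is [5 / 12 / 16]. Elementwise product with the kernel and sum: 5·2 + 12·-1 + 16·3.
Output[0,1]: The receptive field on the input at this output position is [7 / 6 / 14]. Elementwise product with the kernel and sum: 7·2 + 6·-1 + 14·3.

46 50 47
62 73 9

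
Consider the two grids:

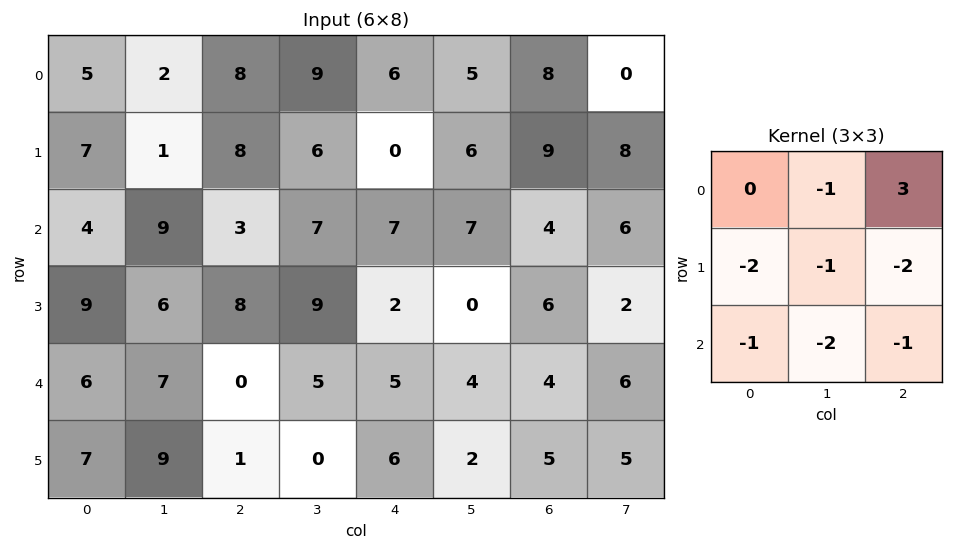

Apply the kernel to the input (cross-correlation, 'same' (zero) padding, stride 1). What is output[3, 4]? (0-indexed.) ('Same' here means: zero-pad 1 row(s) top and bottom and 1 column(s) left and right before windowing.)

The receptive field on the zero-padded input at this output position is [7 7 7 / 9 2 0 / 5 5 4]. Elementwise product with the kernel and sum: 7·-1 + 7·3 + 9·-2 + 2·-1 + 0·-2 + 5·-1 + 5·-2 + 4·-1.

-25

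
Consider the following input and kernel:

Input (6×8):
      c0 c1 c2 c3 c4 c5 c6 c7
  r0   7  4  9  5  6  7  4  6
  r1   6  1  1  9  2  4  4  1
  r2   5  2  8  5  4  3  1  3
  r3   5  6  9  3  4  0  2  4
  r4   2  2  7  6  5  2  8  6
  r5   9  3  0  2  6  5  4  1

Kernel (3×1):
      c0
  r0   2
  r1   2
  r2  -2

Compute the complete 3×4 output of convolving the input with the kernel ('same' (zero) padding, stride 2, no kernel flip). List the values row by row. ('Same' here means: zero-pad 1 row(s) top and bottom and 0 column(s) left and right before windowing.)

Output[0,0]: The receptive field on the zero-padded input at this output position is [0 / 7 / 6]. Elementwise product with the kernel and sum: 0·2 + 7·2 + 6·-2.
Output[0,1]: The receptive field on the zero-padded input at this output position is [0 / 9 / 1]. Elementwise product with the kernel and sum: 0·2 + 9·2 + 1·-2.

2 16 8 0
12 0 4 6
-4 32 6 12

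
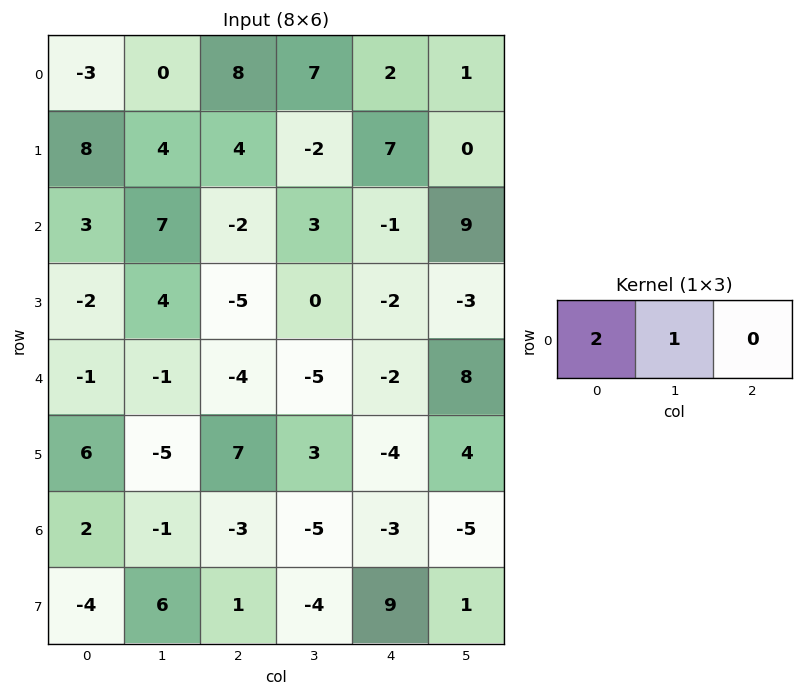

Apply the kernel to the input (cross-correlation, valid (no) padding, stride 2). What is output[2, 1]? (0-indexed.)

The receptive field on the input at this output position is [-4 -5 -2]. Elementwise product with the kernel and sum: -4·2 + -5·1.

-13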